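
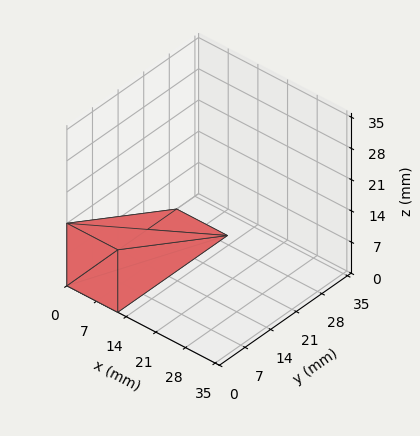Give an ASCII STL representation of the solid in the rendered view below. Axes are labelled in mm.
Reading the render: the shape is a wedge (ramp): 12 × 30 mm base, rising to 14 mm along the y=0 edge and sloping linearly to z=0 at y=30 (dimensions read to the nearest mm from the axis ticks). For the STL, each face is triangulated and given an outward normal.

solid part
  facet normal 0.0000 0.0000 -1.0000
    outer loop
      vertex 12.000 30.000 0.000
      vertex 12.000 0.000 0.000
      vertex 0.000 0.000 0.000
    endloop
  endfacet
  facet normal 0.0000 0.0000 -1.0000
    outer loop
      vertex 0.000 30.000 0.000
      vertex 12.000 30.000 0.000
      vertex 0.000 0.000 0.000
    endloop
  endfacet
  facet normal 0.0000 -1.0000 0.0000
    outer loop
      vertex 0.000 0.000 0.000
      vertex 12.000 0.000 0.000
      vertex 12.000 0.000 14.000
    endloop
  endfacet
  facet normal 0.0000 -1.0000 0.0000
    outer loop
      vertex 0.000 0.000 0.000
      vertex 12.000 0.000 14.000
      vertex 0.000 0.000 14.000
    endloop
  endfacet
  facet normal 0.0000 0.4229 0.9062
    outer loop
      vertex 0.000 0.000 14.000
      vertex 12.000 0.000 14.000
      vertex 12.000 30.000 0.000
    endloop
  endfacet
  facet normal 0.0000 0.4229 0.9062
    outer loop
      vertex 0.000 0.000 14.000
      vertex 12.000 30.000 0.000
      vertex 0.000 30.000 0.000
    endloop
  endfacet
  facet normal -1.0000 0.0000 0.0000
    outer loop
      vertex 0.000 0.000 14.000
      vertex 0.000 30.000 0.000
      vertex 0.000 0.000 0.000
    endloop
  endfacet
  facet normal 1.0000 0.0000 0.0000
    outer loop
      vertex 12.000 0.000 0.000
      vertex 12.000 30.000 0.000
      vertex 12.000 0.000 14.000
    endloop
  endfacet
endsolid part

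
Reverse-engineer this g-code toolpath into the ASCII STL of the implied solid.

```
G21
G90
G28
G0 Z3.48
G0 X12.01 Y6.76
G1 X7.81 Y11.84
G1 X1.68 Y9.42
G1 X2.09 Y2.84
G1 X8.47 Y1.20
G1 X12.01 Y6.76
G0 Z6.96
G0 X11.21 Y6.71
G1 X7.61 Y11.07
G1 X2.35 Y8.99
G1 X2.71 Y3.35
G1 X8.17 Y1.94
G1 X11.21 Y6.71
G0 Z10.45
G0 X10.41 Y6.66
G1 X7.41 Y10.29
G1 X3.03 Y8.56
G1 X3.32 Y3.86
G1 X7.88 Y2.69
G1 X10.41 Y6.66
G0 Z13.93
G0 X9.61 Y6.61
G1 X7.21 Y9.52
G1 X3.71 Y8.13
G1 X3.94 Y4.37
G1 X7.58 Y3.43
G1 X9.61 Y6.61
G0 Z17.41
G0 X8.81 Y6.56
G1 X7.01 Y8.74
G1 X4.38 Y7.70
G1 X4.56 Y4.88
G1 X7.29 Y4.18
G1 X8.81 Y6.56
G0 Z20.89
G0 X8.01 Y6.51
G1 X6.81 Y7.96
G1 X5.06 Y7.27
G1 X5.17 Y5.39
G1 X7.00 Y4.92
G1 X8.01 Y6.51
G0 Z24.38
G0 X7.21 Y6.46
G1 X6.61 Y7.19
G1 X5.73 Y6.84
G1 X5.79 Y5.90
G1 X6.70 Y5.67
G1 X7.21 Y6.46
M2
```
solid part
  facet normal 0.0000 0.0000 -1.0000
    outer loop
      vertex 1.00 9.85 0.00
      vertex 8.01 12.62 0.00
      vertex 12.81 6.81 0.00
    endloop
  endfacet
  facet normal 0.0000 0.0000 -1.0000
    outer loop
      vertex 1.47 2.33 0.00
      vertex 1.00 9.85 0.00
      vertex 12.81 6.81 0.00
    endloop
  endfacet
  facet normal 0.0000 0.0000 -1.0000
    outer loop
      vertex 8.76 0.45 0.00
      vertex 1.47 2.33 0.00
      vertex 12.81 6.81 0.00
    endloop
  endfacet
  facet normal 0.7579 0.6261 0.1831
    outer loop
      vertex 12.81 6.81 0.00
      vertex 8.01 12.62 0.00
      vertex 6.41 6.41 27.86
    endloop
  endfacet
  facet normal -0.3613 0.9143 0.1831
    outer loop
      vertex 8.01 12.62 0.00
      vertex 1.00 9.85 0.00
      vertex 6.41 6.41 27.86
    endloop
  endfacet
  facet normal -0.9812 -0.0613 0.1830
    outer loop
      vertex 1.00 9.85 0.00
      vertex 1.47 2.33 0.00
      vertex 6.41 6.41 27.86
    endloop
  endfacet
  facet normal -0.2455 -0.9520 0.1829
    outer loop
      vertex 1.47 2.33 0.00
      vertex 8.76 0.45 0.00
      vertex 6.41 6.41 27.86
    endloop
  endfacet
  facet normal 0.8293 -0.5281 0.1829
    outer loop
      vertex 8.76 0.45 0.00
      vertex 12.81 6.81 0.00
      vertex 6.41 6.41 27.86
    endloop
  endfacet
endsolid part

The G0 Z moves step by Δz≈3.48 mm. The G1 loops shrink linearly with z, so the solid tapers from its base footprint up to z≈27.9. Closing with a flat bottom cap and the tapered top and triangulating gives 8 facets — a regular 5-sided pyramid, base circumscribed radius ≈ 6.41 mm, apex at z ≈ 27.9 mm.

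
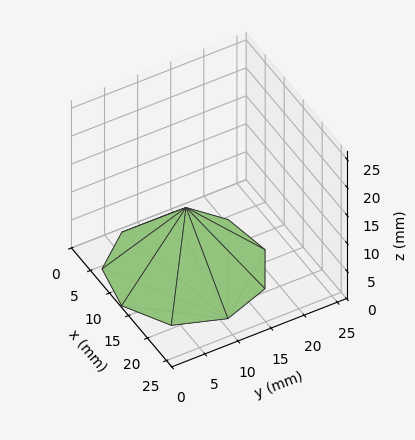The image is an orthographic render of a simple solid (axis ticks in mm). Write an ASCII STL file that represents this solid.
Reading the render: the shape is a regular 9-sided pyramid, base circumscribed radius ≈ 11 mm, apex at z ≈ 11 mm (dimensions read to the nearest mm from the axis ticks). For the STL, each face is triangulated and given an outward normal.

solid part
  facet normal 0.0000 0.0000 -1.0000
    outer loop
      vertex 12.91 21.83 0.00
      vertex 19.43 18.07 0.00
      vertex 22.00 11.00 0.00
    endloop
  endfacet
  facet normal 0.0000 0.0000 -1.0000
    outer loop
      vertex 5.50 20.53 0.00
      vertex 12.91 21.83 0.00
      vertex 22.00 11.00 0.00
    endloop
  endfacet
  facet normal 0.0000 0.0000 -1.0000
    outer loop
      vertex 0.66 14.76 0.00
      vertex 5.50 20.53 0.00
      vertex 22.00 11.00 0.00
    endloop
  endfacet
  facet normal 0.0000 0.0000 -1.0000
    outer loop
      vertex 0.66 7.24 0.00
      vertex 0.66 14.76 0.00
      vertex 22.00 11.00 0.00
    endloop
  endfacet
  facet normal 0.0000 0.0000 -1.0000
    outer loop
      vertex 5.50 1.47 0.00
      vertex 0.66 7.24 0.00
      vertex 22.00 11.00 0.00
    endloop
  endfacet
  facet normal 0.0000 0.0000 -1.0000
    outer loop
      vertex 12.91 0.17 0.00
      vertex 5.50 1.47 0.00
      vertex 22.00 11.00 0.00
    endloop
  endfacet
  facet normal 0.0000 0.0000 -1.0000
    outer loop
      vertex 19.43 3.93 0.00
      vertex 12.91 0.17 0.00
      vertex 22.00 11.00 0.00
    endloop
  endfacet
  facet normal 0.6848 0.2489 0.6848
    outer loop
      vertex 22.00 11.00 0.00
      vertex 19.43 18.07 0.00
      vertex 11.00 11.00 11.00
    endloop
  endfacet
  facet normal 0.3641 0.6313 0.6848
    outer loop
      vertex 19.43 18.07 0.00
      vertex 12.91 21.83 0.00
      vertex 11.00 11.00 11.00
    endloop
  endfacet
  facet normal -0.1259 0.7178 0.6848
    outer loop
      vertex 12.91 21.83 0.00
      vertex 5.50 20.53 0.00
      vertex 11.00 11.00 11.00
    endloop
  endfacet
  facet normal -0.5583 0.4683 0.6849
    outer loop
      vertex 5.50 20.53 0.00
      vertex 0.66 14.76 0.00
      vertex 11.00 11.00 11.00
    endloop
  endfacet
  facet normal -0.7286 0.0000 0.6849
    outer loop
      vertex 0.66 14.76 0.00
      vertex 0.66 7.24 0.00
      vertex 11.00 11.00 11.00
    endloop
  endfacet
  facet normal -0.5583 -0.4683 0.6849
    outer loop
      vertex 0.66 7.24 0.00
      vertex 5.50 1.47 0.00
      vertex 11.00 11.00 11.00
    endloop
  endfacet
  facet normal -0.1259 -0.7178 0.6848
    outer loop
      vertex 5.50 1.47 0.00
      vertex 12.91 0.17 0.00
      vertex 11.00 11.00 11.00
    endloop
  endfacet
  facet normal 0.3641 -0.6313 0.6848
    outer loop
      vertex 12.91 0.17 0.00
      vertex 19.43 3.93 0.00
      vertex 11.00 11.00 11.00
    endloop
  endfacet
  facet normal 0.6848 -0.2489 0.6848
    outer loop
      vertex 19.43 3.93 0.00
      vertex 22.00 11.00 0.00
      vertex 11.00 11.00 11.00
    endloop
  endfacet
endsolid part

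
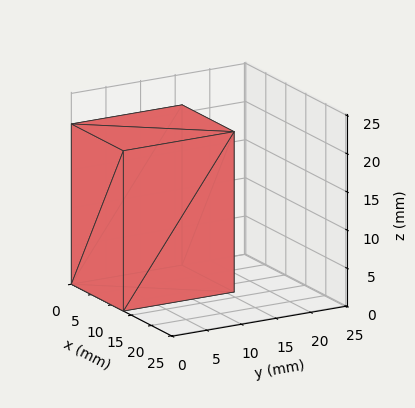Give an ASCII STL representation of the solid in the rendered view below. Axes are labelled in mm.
Reading the render: the shape is a rectangular box, roughly 13 × 16 mm footprint and 21 mm tall (dimensions read to the nearest mm from the axis ticks). For the STL, each face is triangulated and given an outward normal.

solid part
  facet normal 0.0000 0.0000 -1.0000
    outer loop
      vertex 13.0 16.0 0.0
      vertex 13.0 0.0 0.0
      vertex 0.0 0.0 0.0
    endloop
  endfacet
  facet normal 0.0000 0.0000 -1.0000
    outer loop
      vertex 0.0 16.0 0.0
      vertex 13.0 16.0 0.0
      vertex 0.0 0.0 0.0
    endloop
  endfacet
  facet normal 0.0000 0.0000 1.0000
    outer loop
      vertex 0.0 0.0 21.0
      vertex 13.0 0.0 21.0
      vertex 13.0 16.0 21.0
    endloop
  endfacet
  facet normal 0.0000 0.0000 1.0000
    outer loop
      vertex 0.0 0.0 21.0
      vertex 13.0 16.0 21.0
      vertex 0.0 16.0 21.0
    endloop
  endfacet
  facet normal 0.0000 -1.0000 0.0000
    outer loop
      vertex 0.0 0.0 0.0
      vertex 13.0 0.0 0.0
      vertex 13.0 0.0 21.0
    endloop
  endfacet
  facet normal 0.0000 -1.0000 0.0000
    outer loop
      vertex 0.0 0.0 0.0
      vertex 13.0 0.0 21.0
      vertex 0.0 0.0 21.0
    endloop
  endfacet
  facet normal 0.0000 1.0000 0.0000
    outer loop
      vertex 13.0 16.0 21.0
      vertex 13.0 16.0 0.0
      vertex 0.0 16.0 0.0
    endloop
  endfacet
  facet normal 0.0000 1.0000 0.0000
    outer loop
      vertex 0.0 16.0 21.0
      vertex 13.0 16.0 21.0
      vertex 0.0 16.0 0.0
    endloop
  endfacet
  facet normal -1.0000 0.0000 0.0000
    outer loop
      vertex 0.0 16.0 21.0
      vertex 0.0 16.0 0.0
      vertex 0.0 0.0 0.0
    endloop
  endfacet
  facet normal -1.0000 0.0000 0.0000
    outer loop
      vertex 0.0 0.0 21.0
      vertex 0.0 16.0 21.0
      vertex 0.0 0.0 0.0
    endloop
  endfacet
  facet normal 1.0000 0.0000 0.0000
    outer loop
      vertex 13.0 0.0 0.0
      vertex 13.0 16.0 0.0
      vertex 13.0 16.0 21.0
    endloop
  endfacet
  facet normal 1.0000 0.0000 0.0000
    outer loop
      vertex 13.0 0.0 0.0
      vertex 13.0 16.0 21.0
      vertex 13.0 0.0 21.0
    endloop
  endfacet
endsolid part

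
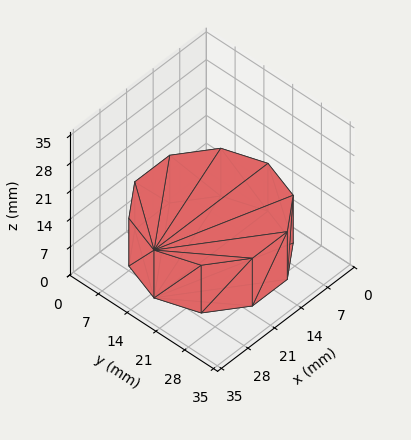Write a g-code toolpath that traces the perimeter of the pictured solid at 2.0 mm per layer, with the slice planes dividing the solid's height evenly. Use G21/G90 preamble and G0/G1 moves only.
Reading the render: the shape is a regular 10-sided prism (a cylinder approximated with 10 flat sides), circumscribed radius ≈ 15 mm, height ≈ 12 mm (dimensions read to the nearest mm from the axis ticks). For the g-code, the solid's height is divided into equal slices at the stated Δz and each level perimeter traced with G1 moves after a G0 lift.

; perimeter-only toolpath
G21 ; units = mm
G90 ; absolute positioning
G28 ; home
; layer 1
G0 Z2.0
G0 X30.0 Y15.0
G1 X27.1 Y23.8
G1 X19.6 Y29.3
G1 X10.4 Y29.3
G1 X2.9 Y23.8
G1 X0.0 Y15.0
G1 X2.9 Y6.2
G1 X10.4 Y0.7
G1 X19.6 Y0.7
G1 X27.1 Y6.2
G1 X30.0 Y15.0
; layer 2
G0 Z4.0
G0 X30.0 Y15.0
G1 X27.1 Y23.8
G1 X19.6 Y29.3
G1 X10.4 Y29.3
G1 X2.9 Y23.8
G1 X0.0 Y15.0
G1 X2.9 Y6.2
G1 X10.4 Y0.7
G1 X19.6 Y0.7
G1 X27.1 Y6.2
G1 X30.0 Y15.0
; layer 3
G0 Z6.0
G0 X30.0 Y15.0
G1 X27.1 Y23.8
G1 X19.6 Y29.3
G1 X10.4 Y29.3
G1 X2.9 Y23.8
G1 X0.0 Y15.0
G1 X2.9 Y6.2
G1 X10.4 Y0.7
G1 X19.6 Y0.7
G1 X27.1 Y6.2
G1 X30.0 Y15.0
; layer 4
G0 Z8.0
G0 X30.0 Y15.0
G1 X27.1 Y23.8
G1 X19.6 Y29.3
G1 X10.4 Y29.3
G1 X2.9 Y23.8
G1 X0.0 Y15.0
G1 X2.9 Y6.2
G1 X10.4 Y0.7
G1 X19.6 Y0.7
G1 X27.1 Y6.2
G1 X30.0 Y15.0
; layer 5
G0 Z10.0
G0 X30.0 Y15.0
G1 X27.1 Y23.8
G1 X19.6 Y29.3
G1 X10.4 Y29.3
G1 X2.9 Y23.8
G1 X0.0 Y15.0
G1 X2.9 Y6.2
G1 X10.4 Y0.7
G1 X19.6 Y0.7
G1 X27.1 Y6.2
G1 X30.0 Y15.0
; layer 6
G0 Z12.0
G0 X30.0 Y15.0
G1 X27.1 Y23.8
G1 X19.6 Y29.3
G1 X10.4 Y29.3
G1 X2.9 Y23.8
G1 X0.0 Y15.0
G1 X2.9 Y6.2
G1 X10.4 Y0.7
G1 X19.6 Y0.7
G1 X27.1 Y6.2
G1 X30.0 Y15.0
M2 ; end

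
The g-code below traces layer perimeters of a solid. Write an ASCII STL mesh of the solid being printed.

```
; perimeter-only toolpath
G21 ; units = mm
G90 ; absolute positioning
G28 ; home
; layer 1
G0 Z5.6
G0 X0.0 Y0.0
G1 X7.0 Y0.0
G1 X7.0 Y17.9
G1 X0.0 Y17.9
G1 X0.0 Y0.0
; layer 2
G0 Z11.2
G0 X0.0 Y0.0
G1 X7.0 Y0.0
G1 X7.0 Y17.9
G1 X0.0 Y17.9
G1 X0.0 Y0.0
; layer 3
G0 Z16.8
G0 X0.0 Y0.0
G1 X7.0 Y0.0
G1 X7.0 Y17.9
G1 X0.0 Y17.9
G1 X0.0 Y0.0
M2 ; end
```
solid part
  facet normal 0.0000 0.0000 -1.0000
    outer loop
      vertex 7.0 17.9 0.0
      vertex 7.0 0.0 0.0
      vertex 0.0 0.0 0.0
    endloop
  endfacet
  facet normal 0.0000 0.0000 -1.0000
    outer loop
      vertex 0.0 17.9 0.0
      vertex 7.0 17.9 0.0
      vertex 0.0 0.0 0.0
    endloop
  endfacet
  facet normal 0.0000 0.0000 1.0000
    outer loop
      vertex 0.0 0.0 16.8
      vertex 7.0 0.0 16.8
      vertex 7.0 17.9 16.8
    endloop
  endfacet
  facet normal 0.0000 0.0000 1.0000
    outer loop
      vertex 0.0 0.0 16.8
      vertex 7.0 17.9 16.8
      vertex 0.0 17.9 16.8
    endloop
  endfacet
  facet normal 0.0000 -1.0000 0.0000
    outer loop
      vertex 0.0 0.0 0.0
      vertex 7.0 0.0 0.0
      vertex 7.0 0.0 16.8
    endloop
  endfacet
  facet normal 0.0000 -1.0000 0.0000
    outer loop
      vertex 0.0 0.0 0.0
      vertex 7.0 0.0 16.8
      vertex 0.0 0.0 16.8
    endloop
  endfacet
  facet normal 0.0000 1.0000 0.0000
    outer loop
      vertex 7.0 17.9 16.8
      vertex 7.0 17.9 0.0
      vertex 0.0 17.9 0.0
    endloop
  endfacet
  facet normal 0.0000 1.0000 0.0000
    outer loop
      vertex 0.0 17.9 16.8
      vertex 7.0 17.9 16.8
      vertex 0.0 17.9 0.0
    endloop
  endfacet
  facet normal -1.0000 0.0000 0.0000
    outer loop
      vertex 0.0 17.9 16.8
      vertex 0.0 17.9 0.0
      vertex 0.0 0.0 0.0
    endloop
  endfacet
  facet normal -1.0000 0.0000 0.0000
    outer loop
      vertex 0.0 0.0 16.8
      vertex 0.0 17.9 16.8
      vertex 0.0 0.0 0.0
    endloop
  endfacet
  facet normal 1.0000 0.0000 0.0000
    outer loop
      vertex 7.0 0.0 0.0
      vertex 7.0 17.9 0.0
      vertex 7.0 17.9 16.8
    endloop
  endfacet
  facet normal 1.0000 0.0000 0.0000
    outer loop
      vertex 7.0 0.0 0.0
      vertex 7.0 17.9 16.8
      vertex 7.0 0.0 16.8
    endloop
  endfacet
endsolid part

The G0 Z moves step by Δz≈5.6 mm. Every layer's G1 loop is the same polygon, so the solid is a straight extrusion of it from z=0 to z≈16.8. Closing with flat bottom and top caps and triangulating gives 12 facets — a rectangular box, roughly 7 × 17.9 mm footprint and 16.8 mm tall.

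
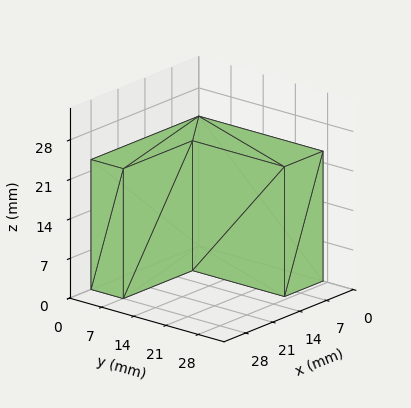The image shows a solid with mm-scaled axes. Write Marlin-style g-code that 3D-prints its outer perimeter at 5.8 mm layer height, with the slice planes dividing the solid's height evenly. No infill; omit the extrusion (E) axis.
Reading the render: the shape is an L-shaped prism: outer 28 × 27 mm, arm thicknesses ≈ 7 mm (horizontal) and 10 mm (vertical), extruded 23 mm in z (dimensions read to the nearest mm from the axis ticks). For the g-code, the solid's height is divided into equal slices at the stated Δz and each level perimeter traced with G1 moves after a G0 lift.

; perimeter-only toolpath
G21 ; units = mm
G90 ; absolute positioning
G28 ; home
; layer 1
G0 Z5.8
G0 X0.0 Y0.0
G1 X28.0 Y0.0
G1 X28.0 Y7.0
G1 X10.0 Y7.0
G1 X10.0 Y27.0
G1 X0.0 Y27.0
G1 X0.0 Y0.0
; layer 2
G0 Z11.5
G0 X0.0 Y0.0
G1 X28.0 Y0.0
G1 X28.0 Y7.0
G1 X10.0 Y7.0
G1 X10.0 Y27.0
G1 X0.0 Y27.0
G1 X0.0 Y0.0
; layer 3
G0 Z17.2
G0 X0.0 Y0.0
G1 X28.0 Y0.0
G1 X28.0 Y7.0
G1 X10.0 Y7.0
G1 X10.0 Y27.0
G1 X0.0 Y27.0
G1 X0.0 Y0.0
; layer 4
G0 Z23.0
G0 X0.0 Y0.0
G1 X28.0 Y0.0
G1 X28.0 Y7.0
G1 X10.0 Y7.0
G1 X10.0 Y27.0
G1 X0.0 Y27.0
G1 X0.0 Y0.0
M2 ; end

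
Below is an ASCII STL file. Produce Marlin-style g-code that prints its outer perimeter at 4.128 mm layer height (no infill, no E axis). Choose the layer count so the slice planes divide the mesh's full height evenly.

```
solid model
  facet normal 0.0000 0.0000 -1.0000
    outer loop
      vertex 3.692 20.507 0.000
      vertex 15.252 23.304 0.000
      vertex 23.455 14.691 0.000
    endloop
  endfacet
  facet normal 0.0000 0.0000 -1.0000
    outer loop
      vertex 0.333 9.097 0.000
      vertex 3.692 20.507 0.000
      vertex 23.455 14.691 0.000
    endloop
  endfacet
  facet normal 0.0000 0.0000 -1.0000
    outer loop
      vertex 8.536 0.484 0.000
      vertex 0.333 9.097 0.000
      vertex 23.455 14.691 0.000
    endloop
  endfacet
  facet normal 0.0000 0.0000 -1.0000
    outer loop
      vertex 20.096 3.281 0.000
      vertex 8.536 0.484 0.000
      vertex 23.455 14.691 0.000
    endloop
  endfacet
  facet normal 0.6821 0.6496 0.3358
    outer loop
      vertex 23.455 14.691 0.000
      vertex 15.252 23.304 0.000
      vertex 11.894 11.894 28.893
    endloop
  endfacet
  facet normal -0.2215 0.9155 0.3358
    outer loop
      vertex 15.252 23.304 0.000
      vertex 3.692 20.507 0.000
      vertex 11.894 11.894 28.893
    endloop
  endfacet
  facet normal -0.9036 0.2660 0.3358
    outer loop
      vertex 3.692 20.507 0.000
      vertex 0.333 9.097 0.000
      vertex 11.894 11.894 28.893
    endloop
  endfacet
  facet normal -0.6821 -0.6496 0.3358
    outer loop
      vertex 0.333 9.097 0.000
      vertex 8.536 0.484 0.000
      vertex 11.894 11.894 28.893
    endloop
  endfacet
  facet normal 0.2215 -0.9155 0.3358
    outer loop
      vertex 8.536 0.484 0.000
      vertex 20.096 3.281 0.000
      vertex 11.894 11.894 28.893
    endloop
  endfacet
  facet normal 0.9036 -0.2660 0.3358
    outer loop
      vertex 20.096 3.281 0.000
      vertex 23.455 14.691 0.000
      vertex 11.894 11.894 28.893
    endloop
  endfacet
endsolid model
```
; perimeter-only toolpath
G21 ; units = mm
G90 ; absolute positioning
G28 ; home
; layer 1
G0 Z4.128
G0 X21.803 Y14.291
G1 X14.772 Y21.674
G1 X4.864 Y19.277
G1 X1.985 Y9.497
G1 X9.016 Y2.114
G1 X18.924 Y4.511
G1 X21.803 Y14.291
; layer 2
G0 Z8.255
G0 X20.152 Y13.892
G1 X14.293 Y20.044
G1 X6.035 Y18.046
G1 X3.636 Y9.896
G1 X9.495 Y3.744
G1 X17.753 Y5.742
G1 X20.152 Y13.892
; layer 3
G0 Z12.383
G0 X18.500 Y13.492
G1 X13.813 Y18.414
G1 X7.207 Y16.816
G1 X5.288 Y10.296
G1 X9.975 Y5.374
G1 X16.581 Y6.972
G1 X18.500 Y13.492
; layer 4
G0 Z16.510
G0 X16.849 Y13.093
G1 X13.333 Y16.784
G1 X8.379 Y15.585
G1 X6.939 Y10.695
G1 X10.455 Y7.004
G1 X15.409 Y8.203
G1 X16.849 Y13.093
; layer 5
G0 Z20.638
G0 X15.197 Y12.693
G1 X12.853 Y15.154
G1 X9.551 Y14.355
G1 X8.591 Y11.095
G1 X10.935 Y8.634
G1 X14.237 Y9.433
G1 X15.197 Y12.693
; layer 6
G0 Z24.765
G0 X13.546 Y12.294
G1 X12.374 Y13.524
G1 X10.722 Y13.124
G1 X10.242 Y11.494
G1 X11.414 Y10.264
G1 X13.066 Y10.664
G1 X13.546 Y12.294
M2 ; end

The solid is a regular 6-sided pyramid, base circumscribed radius ≈ 11.9 mm, apex at z ≈ 28.9 mm. Slicing at Δz = 4.128 mm — 7 equal slices spanning the solid's height, so layer i sits at z = i·h/7 — gives 6 non-empty perimeters. Each is a 6-segment closed polygon; G0 lifts to the layer z and rapids to the start vertex, then G1 traces the edges. The cross-section shrinks linearly with z (the slice at the apex is degenerate and omitted).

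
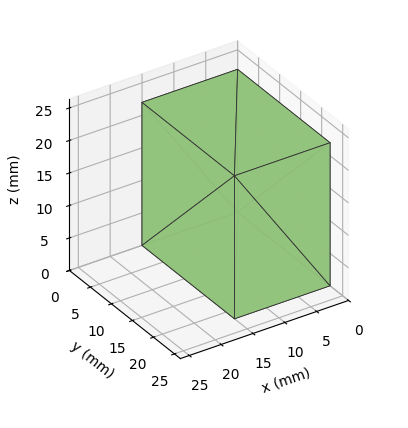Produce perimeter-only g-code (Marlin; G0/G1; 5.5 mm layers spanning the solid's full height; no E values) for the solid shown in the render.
Reading the render: the shape is a rectangular box, roughly 15 × 22 mm footprint and 22 mm tall (dimensions read to the nearest mm from the axis ticks). For the g-code, the solid's height is divided into equal slices at the stated Δz and each level perimeter traced with G1 moves after a G0 lift.

; perimeter-only toolpath
G21 ; units = mm
G90 ; absolute positioning
G28 ; home
; layer 1
G0 Z5.5
G0 X0.0 Y0.0
G1 X15.0 Y0.0
G1 X15.0 Y22.0
G1 X0.0 Y22.0
G1 X0.0 Y0.0
; layer 2
G0 Z11.0
G0 X0.0 Y0.0
G1 X15.0 Y0.0
G1 X15.0 Y22.0
G1 X0.0 Y22.0
G1 X0.0 Y0.0
; layer 3
G0 Z16.5
G0 X0.0 Y0.0
G1 X15.0 Y0.0
G1 X15.0 Y22.0
G1 X0.0 Y22.0
G1 X0.0 Y0.0
; layer 4
G0 Z22.0
G0 X0.0 Y0.0
G1 X15.0 Y0.0
G1 X15.0 Y22.0
G1 X0.0 Y22.0
G1 X0.0 Y0.0
M2 ; end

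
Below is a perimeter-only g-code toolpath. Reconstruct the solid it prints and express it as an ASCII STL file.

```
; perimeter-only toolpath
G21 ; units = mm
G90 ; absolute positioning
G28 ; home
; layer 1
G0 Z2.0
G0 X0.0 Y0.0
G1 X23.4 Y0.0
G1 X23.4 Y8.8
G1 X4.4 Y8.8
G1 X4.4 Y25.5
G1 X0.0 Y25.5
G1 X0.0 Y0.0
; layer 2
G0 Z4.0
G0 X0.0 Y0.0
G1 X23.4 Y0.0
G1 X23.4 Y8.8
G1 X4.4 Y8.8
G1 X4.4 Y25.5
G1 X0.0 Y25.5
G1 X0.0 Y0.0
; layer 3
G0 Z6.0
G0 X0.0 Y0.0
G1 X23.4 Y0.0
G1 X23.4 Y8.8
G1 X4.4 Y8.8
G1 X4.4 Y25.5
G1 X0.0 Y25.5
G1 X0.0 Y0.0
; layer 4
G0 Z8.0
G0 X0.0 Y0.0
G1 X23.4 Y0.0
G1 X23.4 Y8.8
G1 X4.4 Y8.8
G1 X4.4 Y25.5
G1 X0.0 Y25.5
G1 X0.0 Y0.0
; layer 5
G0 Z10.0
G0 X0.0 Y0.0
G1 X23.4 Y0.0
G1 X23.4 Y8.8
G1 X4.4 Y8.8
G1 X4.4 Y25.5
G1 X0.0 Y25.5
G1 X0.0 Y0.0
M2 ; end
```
solid part
  facet normal 0.0000 0.0000 -1.0000
    outer loop
      vertex 23.4 8.8 0.0
      vertex 23.4 0.0 0.0
      vertex 0.0 0.0 0.0
    endloop
  endfacet
  facet normal 0.0000 0.0000 -1.0000
    outer loop
      vertex 4.4 8.8 0.0
      vertex 23.4 8.8 0.0
      vertex 0.0 0.0 0.0
    endloop
  endfacet
  facet normal 0.0000 0.0000 -1.0000
    outer loop
      vertex 4.4 25.5 0.0
      vertex 4.4 8.8 0.0
      vertex 0.0 0.0 0.0
    endloop
  endfacet
  facet normal 0.0000 0.0000 -1.0000
    outer loop
      vertex 0.0 25.5 0.0
      vertex 4.4 25.5 0.0
      vertex 0.0 0.0 0.0
    endloop
  endfacet
  facet normal 0.0000 0.0000 1.0000
    outer loop
      vertex 0.0 0.0 10.0
      vertex 23.4 0.0 10.0
      vertex 23.4 8.8 10.0
    endloop
  endfacet
  facet normal 0.0000 0.0000 1.0000
    outer loop
      vertex 0.0 0.0 10.0
      vertex 23.4 8.8 10.0
      vertex 4.4 8.8 10.0
    endloop
  endfacet
  facet normal 0.0000 0.0000 1.0000
    outer loop
      vertex 0.0 0.0 10.0
      vertex 4.4 8.8 10.0
      vertex 4.4 25.5 10.0
    endloop
  endfacet
  facet normal 0.0000 0.0000 1.0000
    outer loop
      vertex 0.0 0.0 10.0
      vertex 4.4 25.5 10.0
      vertex 0.0 25.5 10.0
    endloop
  endfacet
  facet normal 0.0000 -1.0000 0.0000
    outer loop
      vertex 0.0 0.0 0.0
      vertex 23.4 0.0 0.0
      vertex 23.4 0.0 10.0
    endloop
  endfacet
  facet normal 0.0000 -1.0000 0.0000
    outer loop
      vertex 0.0 0.0 0.0
      vertex 23.4 0.0 10.0
      vertex 0.0 0.0 10.0
    endloop
  endfacet
  facet normal 1.0000 0.0000 0.0000
    outer loop
      vertex 23.4 0.0 0.0
      vertex 23.4 8.8 0.0
      vertex 23.4 8.8 10.0
    endloop
  endfacet
  facet normal 1.0000 0.0000 0.0000
    outer loop
      vertex 23.4 0.0 0.0
      vertex 23.4 8.8 10.0
      vertex 23.4 0.0 10.0
    endloop
  endfacet
  facet normal 0.0000 1.0000 0.0000
    outer loop
      vertex 23.4 8.8 0.0
      vertex 4.4 8.8 0.0
      vertex 4.4 8.8 10.0
    endloop
  endfacet
  facet normal 0.0000 1.0000 0.0000
    outer loop
      vertex 23.4 8.8 0.0
      vertex 4.4 8.8 10.0
      vertex 23.4 8.8 10.0
    endloop
  endfacet
  facet normal 1.0000 0.0000 0.0000
    outer loop
      vertex 4.4 8.8 0.0
      vertex 4.4 25.5 0.0
      vertex 4.4 25.5 10.0
    endloop
  endfacet
  facet normal 1.0000 0.0000 0.0000
    outer loop
      vertex 4.4 8.8 0.0
      vertex 4.4 25.5 10.0
      vertex 4.4 8.8 10.0
    endloop
  endfacet
  facet normal 0.0000 1.0000 0.0000
    outer loop
      vertex 4.4 25.5 0.0
      vertex 0.0 25.5 0.0
      vertex 0.0 25.5 10.0
    endloop
  endfacet
  facet normal 0.0000 1.0000 0.0000
    outer loop
      vertex 4.4 25.5 0.0
      vertex 0.0 25.5 10.0
      vertex 4.4 25.5 10.0
    endloop
  endfacet
  facet normal -1.0000 0.0000 0.0000
    outer loop
      vertex 0.0 25.5 0.0
      vertex 0.0 0.0 0.0
      vertex 0.0 0.0 10.0
    endloop
  endfacet
  facet normal -1.0000 0.0000 0.0000
    outer loop
      vertex 0.0 25.5 0.0
      vertex 0.0 0.0 10.0
      vertex 0.0 25.5 10.0
    endloop
  endfacet
endsolid part

The G0 Z moves step by Δz≈2.0 mm. Every layer's G1 loop is the same polygon, so the solid is a straight extrusion of it from z=0 to z≈10. Closing with flat bottom and top caps and triangulating gives 20 facets — an L-shaped prism: outer 23.4 × 25.5 mm, arm thicknesses ≈ 8.8 mm (horizontal) and 4.4 mm (vertical), extruded 10 mm in z.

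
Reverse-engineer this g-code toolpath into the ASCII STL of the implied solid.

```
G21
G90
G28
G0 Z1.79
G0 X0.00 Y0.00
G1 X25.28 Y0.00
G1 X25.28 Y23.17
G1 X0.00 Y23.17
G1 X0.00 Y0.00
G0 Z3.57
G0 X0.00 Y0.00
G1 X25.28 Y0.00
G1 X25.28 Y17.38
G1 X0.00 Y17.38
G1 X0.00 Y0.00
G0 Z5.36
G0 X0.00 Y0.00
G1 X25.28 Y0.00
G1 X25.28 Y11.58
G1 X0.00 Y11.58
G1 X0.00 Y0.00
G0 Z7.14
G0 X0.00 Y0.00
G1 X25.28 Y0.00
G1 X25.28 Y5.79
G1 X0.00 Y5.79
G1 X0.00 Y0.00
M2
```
solid part
  facet normal 0.0000 0.0000 -1.0000
    outer loop
      vertex 25.28 28.96 0.00
      vertex 25.28 0.00 0.00
      vertex 0.00 0.00 0.00
    endloop
  endfacet
  facet normal 0.0000 0.0000 -1.0000
    outer loop
      vertex 0.00 28.96 0.00
      vertex 25.28 28.96 0.00
      vertex 0.00 0.00 0.00
    endloop
  endfacet
  facet normal 0.0000 -1.0000 0.0000
    outer loop
      vertex 0.00 0.00 0.00
      vertex 25.28 0.00 0.00
      vertex 25.28 0.00 8.93
    endloop
  endfacet
  facet normal 0.0000 -1.0000 0.0000
    outer loop
      vertex 0.00 0.00 0.00
      vertex 25.28 0.00 8.93
      vertex 0.00 0.00 8.93
    endloop
  endfacet
  facet normal 0.0000 0.2947 0.9556
    outer loop
      vertex 0.00 0.00 8.93
      vertex 25.28 0.00 8.93
      vertex 25.28 28.96 0.00
    endloop
  endfacet
  facet normal 0.0000 0.2947 0.9556
    outer loop
      vertex 0.00 0.00 8.93
      vertex 25.28 28.96 0.00
      vertex 0.00 28.96 0.00
    endloop
  endfacet
  facet normal -1.0000 0.0000 0.0000
    outer loop
      vertex 0.00 0.00 8.93
      vertex 0.00 28.96 0.00
      vertex 0.00 0.00 0.00
    endloop
  endfacet
  facet normal 1.0000 0.0000 0.0000
    outer loop
      vertex 25.28 0.00 0.00
      vertex 25.28 28.96 0.00
      vertex 25.28 0.00 8.93
    endloop
  endfacet
endsolid part

The G0 Z moves step by Δz≈1.79 mm. The G1 loops shrink linearly with z, so the solid tapers from its base footprint up to z≈8.93. Closing with a flat bottom cap and the tapered top and triangulating gives 8 facets — a wedge (ramp): 25.3 × 29 mm base, rising to 8.93 mm along the y=0 edge and sloping linearly to z=0 at y=29.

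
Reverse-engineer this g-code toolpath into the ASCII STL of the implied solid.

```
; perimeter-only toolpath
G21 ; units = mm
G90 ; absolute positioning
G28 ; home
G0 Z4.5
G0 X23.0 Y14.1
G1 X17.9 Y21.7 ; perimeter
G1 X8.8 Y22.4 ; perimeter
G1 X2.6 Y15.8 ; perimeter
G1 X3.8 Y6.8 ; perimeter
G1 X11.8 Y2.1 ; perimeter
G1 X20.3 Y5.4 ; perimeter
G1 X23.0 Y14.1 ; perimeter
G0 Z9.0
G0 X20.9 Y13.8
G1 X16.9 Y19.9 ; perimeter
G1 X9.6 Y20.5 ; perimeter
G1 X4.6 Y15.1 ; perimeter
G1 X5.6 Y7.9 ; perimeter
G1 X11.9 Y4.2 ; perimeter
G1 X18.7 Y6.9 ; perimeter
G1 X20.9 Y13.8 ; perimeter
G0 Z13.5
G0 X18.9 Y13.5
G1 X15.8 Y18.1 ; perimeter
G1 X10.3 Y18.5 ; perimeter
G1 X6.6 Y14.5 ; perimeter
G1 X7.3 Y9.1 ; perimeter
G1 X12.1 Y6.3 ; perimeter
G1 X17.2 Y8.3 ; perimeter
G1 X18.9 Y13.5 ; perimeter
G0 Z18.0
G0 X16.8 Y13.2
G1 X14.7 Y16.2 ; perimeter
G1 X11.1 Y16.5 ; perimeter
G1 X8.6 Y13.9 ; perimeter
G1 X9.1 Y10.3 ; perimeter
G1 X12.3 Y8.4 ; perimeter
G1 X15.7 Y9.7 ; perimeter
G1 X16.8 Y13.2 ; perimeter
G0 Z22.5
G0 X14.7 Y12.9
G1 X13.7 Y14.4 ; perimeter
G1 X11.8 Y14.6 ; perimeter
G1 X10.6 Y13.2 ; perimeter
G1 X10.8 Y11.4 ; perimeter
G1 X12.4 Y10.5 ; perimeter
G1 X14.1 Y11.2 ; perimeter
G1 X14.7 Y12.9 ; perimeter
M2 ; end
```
solid part
  facet normal 0.0000 0.0000 -1.0000
    outer loop
      vertex 8.1 24.4 0.0
      vertex 19.0 23.5 0.0
      vertex 25.1 14.4 0.0
    endloop
  endfacet
  facet normal 0.0000 0.0000 -1.0000
    outer loop
      vertex 0.6 16.4 0.0
      vertex 8.1 24.4 0.0
      vertex 25.1 14.4 0.0
    endloop
  endfacet
  facet normal 0.0000 0.0000 -1.0000
    outer loop
      vertex 2.1 5.6 0.0
      vertex 0.6 16.4 0.0
      vertex 25.1 14.4 0.0
    endloop
  endfacet
  facet normal 0.0000 0.0000 -1.0000
    outer loop
      vertex 11.6 0.0 0.0
      vertex 2.1 5.6 0.0
      vertex 25.1 14.4 0.0
    endloop
  endfacet
  facet normal 0.0000 0.0000 -1.0000
    outer loop
      vertex 21.8 4.0 0.0
      vertex 11.6 0.0 0.0
      vertex 25.1 14.4 0.0
    endloop
  endfacet
  facet normal 0.7654 0.5131 0.3885
    outer loop
      vertex 25.1 14.4 0.0
      vertex 19.0 23.5 0.0
      vertex 12.6 12.6 27.0
    endloop
  endfacet
  facet normal 0.0758 0.9183 0.3887
    outer loop
      vertex 19.0 23.5 0.0
      vertex 8.1 24.4 0.0
      vertex 12.6 12.6 27.0
    endloop
  endfacet
  facet normal -0.6725 0.6305 0.3876
    outer loop
      vertex 8.1 24.4 0.0
      vertex 0.6 16.4 0.0
      vertex 12.6 12.6 27.0
    endloop
  endfacet
  facet normal -0.9129 -0.1268 0.3879
    outer loop
      vertex 0.6 16.4 0.0
      vertex 2.1 5.6 0.0
      vertex 12.6 12.6 27.0
    endloop
  endfacet
  facet normal -0.4681 -0.7940 0.3879
    outer loop
      vertex 2.1 5.6 0.0
      vertex 11.6 0.0 0.0
      vertex 12.6 12.6 27.0
    endloop
  endfacet
  facet normal 0.3365 -0.8581 0.3880
    outer loop
      vertex 11.6 0.0 0.0
      vertex 21.8 4.0 0.0
      vertex 12.6 12.6 27.0
    endloop
  endfacet
  facet normal 0.8785 -0.2787 0.3881
    outer loop
      vertex 21.8 4.0 0.0
      vertex 25.1 14.4 0.0
      vertex 12.6 12.6 27.0
    endloop
  endfacet
endsolid part

The G0 Z moves step by Δz≈4.5 mm. The G1 loops shrink linearly with z, so the solid tapers from its base footprint up to z≈27. Closing with a flat bottom cap and the tapered top and triangulating gives 12 facets — a regular 7-sided pyramid, base circumscribed radius ≈ 12.6 mm, apex at z ≈ 27 mm.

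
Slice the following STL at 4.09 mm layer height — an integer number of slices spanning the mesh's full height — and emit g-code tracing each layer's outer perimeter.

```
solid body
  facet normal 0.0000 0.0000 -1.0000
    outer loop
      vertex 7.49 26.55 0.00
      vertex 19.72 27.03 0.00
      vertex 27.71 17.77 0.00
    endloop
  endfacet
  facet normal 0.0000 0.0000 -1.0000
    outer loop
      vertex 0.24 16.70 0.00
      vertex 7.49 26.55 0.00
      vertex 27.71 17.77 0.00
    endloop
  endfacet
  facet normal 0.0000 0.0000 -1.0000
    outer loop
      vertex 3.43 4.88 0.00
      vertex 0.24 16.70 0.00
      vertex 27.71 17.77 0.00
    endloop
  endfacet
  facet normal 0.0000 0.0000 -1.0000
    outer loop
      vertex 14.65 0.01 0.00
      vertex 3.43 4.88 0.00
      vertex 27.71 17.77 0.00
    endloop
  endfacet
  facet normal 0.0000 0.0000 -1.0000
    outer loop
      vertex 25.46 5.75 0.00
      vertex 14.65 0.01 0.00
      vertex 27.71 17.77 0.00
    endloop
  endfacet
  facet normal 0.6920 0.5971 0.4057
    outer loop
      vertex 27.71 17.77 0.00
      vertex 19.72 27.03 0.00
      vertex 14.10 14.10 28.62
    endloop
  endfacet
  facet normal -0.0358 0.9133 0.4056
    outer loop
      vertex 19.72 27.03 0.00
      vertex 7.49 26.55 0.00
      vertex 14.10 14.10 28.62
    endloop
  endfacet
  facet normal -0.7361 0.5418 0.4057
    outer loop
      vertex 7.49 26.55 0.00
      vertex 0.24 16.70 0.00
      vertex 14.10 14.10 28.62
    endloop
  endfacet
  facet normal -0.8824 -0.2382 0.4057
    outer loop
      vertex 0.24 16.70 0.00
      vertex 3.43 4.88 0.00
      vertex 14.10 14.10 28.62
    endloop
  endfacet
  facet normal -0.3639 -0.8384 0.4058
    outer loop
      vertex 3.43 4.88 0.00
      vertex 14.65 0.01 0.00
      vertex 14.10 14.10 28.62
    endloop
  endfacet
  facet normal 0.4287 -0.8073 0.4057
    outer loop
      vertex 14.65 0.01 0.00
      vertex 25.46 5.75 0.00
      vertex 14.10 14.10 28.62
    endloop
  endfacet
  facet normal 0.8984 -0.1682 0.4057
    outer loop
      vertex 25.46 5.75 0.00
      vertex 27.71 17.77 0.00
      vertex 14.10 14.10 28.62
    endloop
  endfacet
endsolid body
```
; perimeter-only toolpath
G21 ; units = mm
G90 ; absolute positioning
G28 ; home
; layer 1
G0 Z4.09
G0 X25.77 Y17.25
G1 X18.92 Y25.18
G1 X8.43 Y24.77
G1 X2.22 Y16.33
G1 X4.95 Y6.20
G1 X14.57 Y2.02
G1 X23.84 Y6.94
G1 X25.77 Y17.25
; layer 2
G0 Z8.18
G0 X23.82 Y16.72
G1 X18.11 Y23.34
G1 X9.38 Y22.99
G1 X4.20 Y15.96
G1 X6.48 Y7.51
G1 X14.49 Y4.04
G1 X22.21 Y8.14
G1 X23.82 Y16.72
; layer 3
G0 Z12.27
G0 X21.88 Y16.20
G1 X17.31 Y21.49
G1 X10.32 Y21.21
G1 X6.18 Y15.59
G1 X8.00 Y8.83
G1 X14.41 Y6.05
G1 X20.59 Y9.33
G1 X21.88 Y16.20
; layer 4
G0 Z16.35
G0 X19.93 Y15.67
G1 X16.51 Y19.64
G1 X11.27 Y19.44
G1 X8.16 Y15.21
G1 X9.53 Y10.15
G1 X14.34 Y8.06
G1 X18.97 Y10.52
G1 X19.93 Y15.67
; layer 5
G0 Z20.44
G0 X17.99 Y15.15
G1 X15.71 Y17.79
G1 X12.21 Y17.66
G1 X10.14 Y14.84
G1 X11.05 Y11.47
G1 X14.26 Y10.07
G1 X17.35 Y11.71
G1 X17.99 Y15.15
; layer 6
G0 Z24.53
G0 X16.04 Y14.62
G1 X14.90 Y15.95
G1 X13.16 Y15.88
G1 X12.12 Y14.47
G1 X12.58 Y12.78
G1 X14.18 Y12.09
G1 X15.72 Y12.91
G1 X16.04 Y14.62
M2 ; end

The solid is a regular 7-sided pyramid, base circumscribed radius ≈ 14.1 mm, apex at z ≈ 28.6 mm. Slicing at Δz = 4.09 mm — 7 equal slices spanning the solid's height, so layer i sits at z = i·h/7 — gives 6 non-empty perimeters. Each is a 7-segment closed polygon; G0 lifts to the layer z and rapids to the start vertex, then G1 traces the edges. The cross-section shrinks linearly with z (the slice at the apex is degenerate and omitted).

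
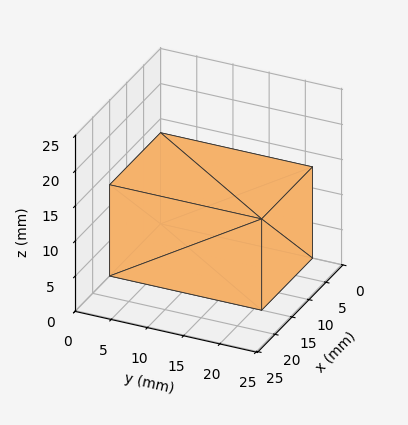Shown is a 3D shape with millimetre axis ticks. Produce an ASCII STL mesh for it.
Reading the render: the shape is a rectangular box, roughly 15 × 21 mm footprint and 13 mm tall (dimensions read to the nearest mm from the axis ticks). For the STL, each face is triangulated and given an outward normal.

solid part
  facet normal 0.0000 0.0000 -1.0000
    outer loop
      vertex 15.00 21.00 0.00
      vertex 15.00 0.00 0.00
      vertex 0.00 0.00 0.00
    endloop
  endfacet
  facet normal 0.0000 0.0000 -1.0000
    outer loop
      vertex 0.00 21.00 0.00
      vertex 15.00 21.00 0.00
      vertex 0.00 0.00 0.00
    endloop
  endfacet
  facet normal 0.0000 0.0000 1.0000
    outer loop
      vertex 0.00 0.00 13.00
      vertex 15.00 0.00 13.00
      vertex 15.00 21.00 13.00
    endloop
  endfacet
  facet normal 0.0000 0.0000 1.0000
    outer loop
      vertex 0.00 0.00 13.00
      vertex 15.00 21.00 13.00
      vertex 0.00 21.00 13.00
    endloop
  endfacet
  facet normal 0.0000 -1.0000 0.0000
    outer loop
      vertex 0.00 0.00 0.00
      vertex 15.00 0.00 0.00
      vertex 15.00 0.00 13.00
    endloop
  endfacet
  facet normal 0.0000 -1.0000 0.0000
    outer loop
      vertex 0.00 0.00 0.00
      vertex 15.00 0.00 13.00
      vertex 0.00 0.00 13.00
    endloop
  endfacet
  facet normal 0.0000 1.0000 0.0000
    outer loop
      vertex 15.00 21.00 13.00
      vertex 15.00 21.00 0.00
      vertex 0.00 21.00 0.00
    endloop
  endfacet
  facet normal 0.0000 1.0000 0.0000
    outer loop
      vertex 0.00 21.00 13.00
      vertex 15.00 21.00 13.00
      vertex 0.00 21.00 0.00
    endloop
  endfacet
  facet normal -1.0000 0.0000 0.0000
    outer loop
      vertex 0.00 21.00 13.00
      vertex 0.00 21.00 0.00
      vertex 0.00 0.00 0.00
    endloop
  endfacet
  facet normal -1.0000 0.0000 0.0000
    outer loop
      vertex 0.00 0.00 13.00
      vertex 0.00 21.00 13.00
      vertex 0.00 0.00 0.00
    endloop
  endfacet
  facet normal 1.0000 0.0000 0.0000
    outer loop
      vertex 15.00 0.00 0.00
      vertex 15.00 21.00 0.00
      vertex 15.00 21.00 13.00
    endloop
  endfacet
  facet normal 1.0000 0.0000 0.0000
    outer loop
      vertex 15.00 0.00 0.00
      vertex 15.00 21.00 13.00
      vertex 15.00 0.00 13.00
    endloop
  endfacet
endsolid part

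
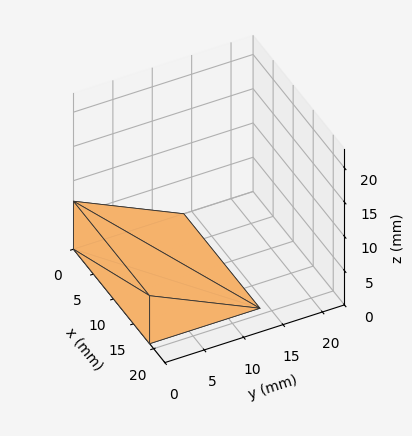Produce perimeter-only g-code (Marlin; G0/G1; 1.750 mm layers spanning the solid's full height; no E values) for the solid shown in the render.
Reading the render: the shape is a wedge (ramp): 19 × 14 mm base, rising to 7 mm along the y=0 edge and sloping linearly to z=0 at y=14 (dimensions read to the nearest mm from the axis ticks). For the g-code, the solid's height is divided into equal slices at the stated Δz and each level perimeter traced with G1 moves after a G0 lift.

; perimeter-only toolpath
G21 ; units = mm
G90 ; absolute positioning
G28 ; home
; layer 1
G0 Z1.750
G0 X0.000 Y0.000
G1 X19.000 Y0.000
G1 X19.000 Y10.500
G1 X0.000 Y10.500
G1 X0.000 Y0.000
; layer 2
G0 Z3.500
G0 X0.000 Y0.000
G1 X19.000 Y0.000
G1 X19.000 Y7.000
G1 X0.000 Y7.000
G1 X0.000 Y0.000
; layer 3
G0 Z5.250
G0 X0.000 Y0.000
G1 X19.000 Y0.000
G1 X19.000 Y3.500
G1 X0.000 Y3.500
G1 X0.000 Y0.000
M2 ; end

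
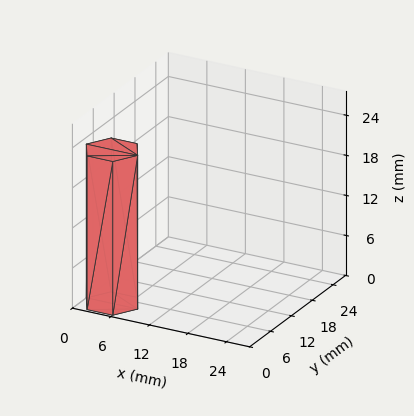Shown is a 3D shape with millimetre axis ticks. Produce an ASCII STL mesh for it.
Reading the render: the shape is a regular 6-sided prism (a cylinder approximated with 6 flat sides), circumscribed radius ≈ 4 mm, height ≈ 23 mm (dimensions read to the nearest mm from the axis ticks). For the STL, each face is triangulated and given an outward normal.

solid part
  facet normal 0.0000 0.0000 -1.0000
    outer loop
      vertex 2.00 7.46 0.00
      vertex 6.00 7.46 0.00
      vertex 8.00 4.00 0.00
    endloop
  endfacet
  facet normal 0.0000 0.0000 -1.0000
    outer loop
      vertex 0.00 4.00 0.00
      vertex 2.00 7.46 0.00
      vertex 8.00 4.00 0.00
    endloop
  endfacet
  facet normal 0.0000 0.0000 -1.0000
    outer loop
      vertex 2.00 0.54 0.00
      vertex 0.00 4.00 0.00
      vertex 8.00 4.00 0.00
    endloop
  endfacet
  facet normal 0.0000 0.0000 -1.0000
    outer loop
      vertex 6.00 0.54 0.00
      vertex 2.00 0.54 0.00
      vertex 8.00 4.00 0.00
    endloop
  endfacet
  facet normal 0.0000 0.0000 1.0000
    outer loop
      vertex 8.00 4.00 23.00
      vertex 6.00 7.46 23.00
      vertex 2.00 7.46 23.00
    endloop
  endfacet
  facet normal 0.0000 0.0000 1.0000
    outer loop
      vertex 8.00 4.00 23.00
      vertex 2.00 7.46 23.00
      vertex 0.00 4.00 23.00
    endloop
  endfacet
  facet normal 0.0000 0.0000 1.0000
    outer loop
      vertex 8.00 4.00 23.00
      vertex 0.00 4.00 23.00
      vertex 2.00 0.54 23.00
    endloop
  endfacet
  facet normal 0.0000 0.0000 1.0000
    outer loop
      vertex 8.00 4.00 23.00
      vertex 2.00 0.54 23.00
      vertex 6.00 0.54 23.00
    endloop
  endfacet
  facet normal 0.8658 0.5004 0.0000
    outer loop
      vertex 8.00 4.00 0.00
      vertex 6.00 7.46 0.00
      vertex 6.00 7.46 23.00
    endloop
  endfacet
  facet normal 0.8658 0.5004 0.0000
    outer loop
      vertex 8.00 4.00 0.00
      vertex 6.00 7.46 23.00
      vertex 8.00 4.00 23.00
    endloop
  endfacet
  facet normal 0.0000 1.0000 0.0000
    outer loop
      vertex 6.00 7.46 0.00
      vertex 2.00 7.46 0.00
      vertex 2.00 7.46 23.00
    endloop
  endfacet
  facet normal 0.0000 1.0000 0.0000
    outer loop
      vertex 6.00 7.46 0.00
      vertex 2.00 7.46 23.00
      vertex 6.00 7.46 23.00
    endloop
  endfacet
  facet normal -0.8658 0.5004 0.0000
    outer loop
      vertex 2.00 7.46 0.00
      vertex 0.00 4.00 0.00
      vertex 0.00 4.00 23.00
    endloop
  endfacet
  facet normal -0.8658 0.5004 0.0000
    outer loop
      vertex 2.00 7.46 0.00
      vertex 0.00 4.00 23.00
      vertex 2.00 7.46 23.00
    endloop
  endfacet
  facet normal -0.8658 -0.5004 0.0000
    outer loop
      vertex 0.00 4.00 0.00
      vertex 2.00 0.54 0.00
      vertex 2.00 0.54 23.00
    endloop
  endfacet
  facet normal -0.8658 -0.5004 0.0000
    outer loop
      vertex 0.00 4.00 0.00
      vertex 2.00 0.54 23.00
      vertex 0.00 4.00 23.00
    endloop
  endfacet
  facet normal 0.0000 -1.0000 0.0000
    outer loop
      vertex 2.00 0.54 0.00
      vertex 6.00 0.54 0.00
      vertex 6.00 0.54 23.00
    endloop
  endfacet
  facet normal 0.0000 -1.0000 0.0000
    outer loop
      vertex 2.00 0.54 0.00
      vertex 6.00 0.54 23.00
      vertex 2.00 0.54 23.00
    endloop
  endfacet
  facet normal 0.8658 -0.5004 0.0000
    outer loop
      vertex 6.00 0.54 0.00
      vertex 8.00 4.00 0.00
      vertex 8.00 4.00 23.00
    endloop
  endfacet
  facet normal 0.8658 -0.5004 0.0000
    outer loop
      vertex 6.00 0.54 0.00
      vertex 8.00 4.00 23.00
      vertex 6.00 0.54 23.00
    endloop
  endfacet
endsolid part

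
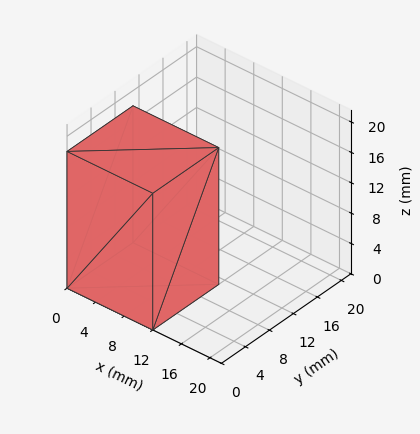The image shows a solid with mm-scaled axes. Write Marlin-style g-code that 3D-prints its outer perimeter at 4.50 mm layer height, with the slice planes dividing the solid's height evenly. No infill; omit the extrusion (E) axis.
Reading the render: the shape is a rectangular box, roughly 12 × 11 mm footprint and 18 mm tall (dimensions read to the nearest mm from the axis ticks). For the g-code, the solid's height is divided into equal slices at the stated Δz and each level perimeter traced with G1 moves after a G0 lift.

; perimeter-only toolpath
G21 ; units = mm
G90 ; absolute positioning
G28 ; home
; layer 1
G0 Z4.50
G0 X0.00 Y0.00
G1 X12.00 Y0.00
G1 X12.00 Y11.00
G1 X0.00 Y11.00
G1 X0.00 Y0.00
; layer 2
G0 Z9.00
G0 X0.00 Y0.00
G1 X12.00 Y0.00
G1 X12.00 Y11.00
G1 X0.00 Y11.00
G1 X0.00 Y0.00
; layer 3
G0 Z13.50
G0 X0.00 Y0.00
G1 X12.00 Y0.00
G1 X12.00 Y11.00
G1 X0.00 Y11.00
G1 X0.00 Y0.00
; layer 4
G0 Z18.00
G0 X0.00 Y0.00
G1 X12.00 Y0.00
G1 X12.00 Y11.00
G1 X0.00 Y11.00
G1 X0.00 Y0.00
M2 ; end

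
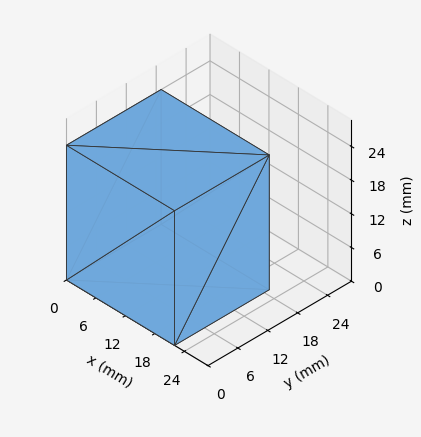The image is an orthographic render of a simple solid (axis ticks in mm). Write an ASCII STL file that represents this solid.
Reading the render: the shape is a rectangular box, roughly 22 × 19 mm footprint and 24 mm tall (dimensions read to the nearest mm from the axis ticks). For the STL, each face is triangulated and given an outward normal.

solid part
  facet normal 0.0000 0.0000 -1.0000
    outer loop
      vertex 22.000 19.000 0.000
      vertex 22.000 0.000 0.000
      vertex 0.000 0.000 0.000
    endloop
  endfacet
  facet normal 0.0000 0.0000 -1.0000
    outer loop
      vertex 0.000 19.000 0.000
      vertex 22.000 19.000 0.000
      vertex 0.000 0.000 0.000
    endloop
  endfacet
  facet normal 0.0000 0.0000 1.0000
    outer loop
      vertex 0.000 0.000 24.000
      vertex 22.000 0.000 24.000
      vertex 22.000 19.000 24.000
    endloop
  endfacet
  facet normal 0.0000 0.0000 1.0000
    outer loop
      vertex 0.000 0.000 24.000
      vertex 22.000 19.000 24.000
      vertex 0.000 19.000 24.000
    endloop
  endfacet
  facet normal 0.0000 -1.0000 0.0000
    outer loop
      vertex 0.000 0.000 0.000
      vertex 22.000 0.000 0.000
      vertex 22.000 0.000 24.000
    endloop
  endfacet
  facet normal 0.0000 -1.0000 0.0000
    outer loop
      vertex 0.000 0.000 0.000
      vertex 22.000 0.000 24.000
      vertex 0.000 0.000 24.000
    endloop
  endfacet
  facet normal 0.0000 1.0000 0.0000
    outer loop
      vertex 22.000 19.000 24.000
      vertex 22.000 19.000 0.000
      vertex 0.000 19.000 0.000
    endloop
  endfacet
  facet normal 0.0000 1.0000 0.0000
    outer loop
      vertex 0.000 19.000 24.000
      vertex 22.000 19.000 24.000
      vertex 0.000 19.000 0.000
    endloop
  endfacet
  facet normal -1.0000 0.0000 0.0000
    outer loop
      vertex 0.000 19.000 24.000
      vertex 0.000 19.000 0.000
      vertex 0.000 0.000 0.000
    endloop
  endfacet
  facet normal -1.0000 0.0000 0.0000
    outer loop
      vertex 0.000 0.000 24.000
      vertex 0.000 19.000 24.000
      vertex 0.000 0.000 0.000
    endloop
  endfacet
  facet normal 1.0000 0.0000 0.0000
    outer loop
      vertex 22.000 0.000 0.000
      vertex 22.000 19.000 0.000
      vertex 22.000 19.000 24.000
    endloop
  endfacet
  facet normal 1.0000 0.0000 0.0000
    outer loop
      vertex 22.000 0.000 0.000
      vertex 22.000 19.000 24.000
      vertex 22.000 0.000 24.000
    endloop
  endfacet
endsolid part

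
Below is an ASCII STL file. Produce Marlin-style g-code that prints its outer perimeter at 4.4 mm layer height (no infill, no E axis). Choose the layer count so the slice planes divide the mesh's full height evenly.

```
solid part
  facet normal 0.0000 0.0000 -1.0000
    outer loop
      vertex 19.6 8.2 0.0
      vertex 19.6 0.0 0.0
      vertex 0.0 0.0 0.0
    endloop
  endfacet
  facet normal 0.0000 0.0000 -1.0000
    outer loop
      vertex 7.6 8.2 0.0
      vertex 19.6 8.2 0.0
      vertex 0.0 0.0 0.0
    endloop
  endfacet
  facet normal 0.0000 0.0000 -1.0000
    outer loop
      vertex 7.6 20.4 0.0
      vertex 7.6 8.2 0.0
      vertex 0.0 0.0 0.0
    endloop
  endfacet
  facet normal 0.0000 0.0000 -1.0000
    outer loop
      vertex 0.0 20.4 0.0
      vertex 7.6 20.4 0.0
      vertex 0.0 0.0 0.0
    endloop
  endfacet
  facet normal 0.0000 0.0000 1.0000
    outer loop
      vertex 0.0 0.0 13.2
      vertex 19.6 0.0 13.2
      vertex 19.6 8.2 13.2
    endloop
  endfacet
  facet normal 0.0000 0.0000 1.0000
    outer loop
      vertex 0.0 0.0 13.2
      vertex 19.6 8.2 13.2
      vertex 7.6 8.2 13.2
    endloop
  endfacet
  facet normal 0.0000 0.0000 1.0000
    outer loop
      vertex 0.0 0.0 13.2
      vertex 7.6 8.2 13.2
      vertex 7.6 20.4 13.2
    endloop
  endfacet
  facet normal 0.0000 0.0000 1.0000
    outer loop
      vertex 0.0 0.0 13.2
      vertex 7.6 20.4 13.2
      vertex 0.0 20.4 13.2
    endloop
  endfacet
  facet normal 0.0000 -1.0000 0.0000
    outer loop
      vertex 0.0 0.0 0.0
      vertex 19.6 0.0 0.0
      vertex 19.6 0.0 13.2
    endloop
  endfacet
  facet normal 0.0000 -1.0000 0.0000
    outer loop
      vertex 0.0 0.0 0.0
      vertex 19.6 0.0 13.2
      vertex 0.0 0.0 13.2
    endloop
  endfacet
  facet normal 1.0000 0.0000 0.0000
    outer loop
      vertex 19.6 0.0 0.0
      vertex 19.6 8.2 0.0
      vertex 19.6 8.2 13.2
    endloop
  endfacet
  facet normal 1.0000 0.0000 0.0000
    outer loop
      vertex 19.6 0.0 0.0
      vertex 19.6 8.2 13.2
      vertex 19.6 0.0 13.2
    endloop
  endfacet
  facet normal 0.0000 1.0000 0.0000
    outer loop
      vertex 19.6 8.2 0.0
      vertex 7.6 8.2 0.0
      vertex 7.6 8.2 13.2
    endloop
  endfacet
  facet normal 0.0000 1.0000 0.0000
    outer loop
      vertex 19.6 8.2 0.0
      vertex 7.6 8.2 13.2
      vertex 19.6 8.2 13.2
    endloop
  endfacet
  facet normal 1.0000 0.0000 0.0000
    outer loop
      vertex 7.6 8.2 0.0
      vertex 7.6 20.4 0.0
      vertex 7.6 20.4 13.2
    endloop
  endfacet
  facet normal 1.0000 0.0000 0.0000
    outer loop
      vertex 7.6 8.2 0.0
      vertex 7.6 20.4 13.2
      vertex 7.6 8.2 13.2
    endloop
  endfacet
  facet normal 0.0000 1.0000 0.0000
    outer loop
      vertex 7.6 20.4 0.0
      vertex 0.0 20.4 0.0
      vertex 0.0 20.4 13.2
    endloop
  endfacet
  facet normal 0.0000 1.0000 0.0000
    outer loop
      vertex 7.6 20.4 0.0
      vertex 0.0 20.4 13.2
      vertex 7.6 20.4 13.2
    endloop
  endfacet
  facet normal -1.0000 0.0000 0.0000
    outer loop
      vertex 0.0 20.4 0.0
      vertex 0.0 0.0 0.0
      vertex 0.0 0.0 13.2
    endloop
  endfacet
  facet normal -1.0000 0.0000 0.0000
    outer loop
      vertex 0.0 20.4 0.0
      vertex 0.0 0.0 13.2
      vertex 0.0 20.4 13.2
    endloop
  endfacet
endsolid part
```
; perimeter-only toolpath
G21 ; units = mm
G90 ; absolute positioning
G28 ; home
; layer 1
G0 Z4.4
G0 X0.0 Y0.0
G1 X19.6 Y0.0
G1 X19.6 Y8.2
G1 X7.6 Y8.2
G1 X7.6 Y20.4
G1 X0.0 Y20.4
G1 X0.0 Y0.0
; layer 2
G0 Z8.8
G0 X0.0 Y0.0
G1 X19.6 Y0.0
G1 X19.6 Y8.2
G1 X7.6 Y8.2
G1 X7.6 Y20.4
G1 X0.0 Y20.4
G1 X0.0 Y0.0
; layer 3
G0 Z13.2
G0 X0.0 Y0.0
G1 X19.6 Y0.0
G1 X19.6 Y8.2
G1 X7.6 Y8.2
G1 X7.6 Y20.4
G1 X0.0 Y20.4
G1 X0.0 Y0.0
M2 ; end

The solid is an L-shaped prism: outer 19.6 × 20.4 mm, arm thicknesses ≈ 8.2 mm (horizontal) and 7.6 mm (vertical), extruded 13.2 mm in z. Slicing at Δz = 4.4 mm — 3 equal slices spanning the solid's height, so layer i sits at z = i·h/3 — gives 3 non-empty perimeters. Each is a 6-segment closed polygon; G0 lifts to the layer z and rapids to the start vertex, then G1 traces the edges.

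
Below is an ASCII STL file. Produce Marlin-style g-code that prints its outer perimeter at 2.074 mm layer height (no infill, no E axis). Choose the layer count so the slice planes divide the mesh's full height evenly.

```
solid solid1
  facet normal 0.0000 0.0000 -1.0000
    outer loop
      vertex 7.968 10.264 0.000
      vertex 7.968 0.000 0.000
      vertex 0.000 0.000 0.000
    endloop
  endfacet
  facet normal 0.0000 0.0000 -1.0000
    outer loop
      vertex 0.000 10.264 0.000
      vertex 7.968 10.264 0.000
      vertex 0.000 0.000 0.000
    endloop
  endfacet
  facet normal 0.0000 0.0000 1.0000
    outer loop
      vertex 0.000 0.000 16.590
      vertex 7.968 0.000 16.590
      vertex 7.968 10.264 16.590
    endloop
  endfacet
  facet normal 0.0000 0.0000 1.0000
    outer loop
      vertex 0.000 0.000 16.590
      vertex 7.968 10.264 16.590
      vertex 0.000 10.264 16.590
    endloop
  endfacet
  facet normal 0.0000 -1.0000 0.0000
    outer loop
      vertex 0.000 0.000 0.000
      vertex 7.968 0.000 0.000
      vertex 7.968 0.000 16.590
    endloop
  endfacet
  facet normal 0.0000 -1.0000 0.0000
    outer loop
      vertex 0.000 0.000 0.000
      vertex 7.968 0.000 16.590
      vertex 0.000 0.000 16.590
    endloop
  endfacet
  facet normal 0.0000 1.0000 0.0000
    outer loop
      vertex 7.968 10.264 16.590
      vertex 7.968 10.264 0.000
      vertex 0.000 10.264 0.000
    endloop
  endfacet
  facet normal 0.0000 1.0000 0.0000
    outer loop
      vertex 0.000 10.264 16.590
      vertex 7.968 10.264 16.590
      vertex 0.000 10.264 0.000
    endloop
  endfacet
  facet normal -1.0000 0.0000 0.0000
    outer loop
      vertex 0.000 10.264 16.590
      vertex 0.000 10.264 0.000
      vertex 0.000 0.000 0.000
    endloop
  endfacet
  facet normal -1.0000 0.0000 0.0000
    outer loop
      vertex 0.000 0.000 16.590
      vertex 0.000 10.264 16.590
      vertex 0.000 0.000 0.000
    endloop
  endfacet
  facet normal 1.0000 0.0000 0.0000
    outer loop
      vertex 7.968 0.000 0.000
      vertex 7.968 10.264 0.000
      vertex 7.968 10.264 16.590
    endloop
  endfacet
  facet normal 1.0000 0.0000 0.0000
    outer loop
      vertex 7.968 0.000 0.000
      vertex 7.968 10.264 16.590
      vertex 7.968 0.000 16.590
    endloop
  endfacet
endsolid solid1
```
; perimeter-only toolpath
G21 ; units = mm
G90 ; absolute positioning
G28 ; home
; layer 1
G0 Z2.074
G0 X0.000 Y0.000
G1 X7.968 Y0.000
G1 X7.968 Y10.264
G1 X0.000 Y10.264
G1 X0.000 Y0.000
; layer 2
G0 Z4.147
G0 X0.000 Y0.000
G1 X7.968 Y0.000
G1 X7.968 Y10.264
G1 X0.000 Y10.264
G1 X0.000 Y0.000
; layer 3
G0 Z6.221
G0 X0.000 Y0.000
G1 X7.968 Y0.000
G1 X7.968 Y10.264
G1 X0.000 Y10.264
G1 X0.000 Y0.000
; layer 4
G0 Z8.295
G0 X0.000 Y0.000
G1 X7.968 Y0.000
G1 X7.968 Y10.264
G1 X0.000 Y10.264
G1 X0.000 Y0.000
; layer 5
G0 Z10.369
G0 X0.000 Y0.000
G1 X7.968 Y0.000
G1 X7.968 Y10.264
G1 X0.000 Y10.264
G1 X0.000 Y0.000
; layer 6
G0 Z12.442
G0 X0.000 Y0.000
G1 X7.968 Y0.000
G1 X7.968 Y10.264
G1 X0.000 Y10.264
G1 X0.000 Y0.000
; layer 7
G0 Z14.516
G0 X0.000 Y0.000
G1 X7.968 Y0.000
G1 X7.968 Y10.264
G1 X0.000 Y10.264
G1 X0.000 Y0.000
; layer 8
G0 Z16.590
G0 X0.000 Y0.000
G1 X7.968 Y0.000
G1 X7.968 Y10.264
G1 X0.000 Y10.264
G1 X0.000 Y0.000
M2 ; end

The solid is a rectangular box, roughly 7.97 × 10.3 mm footprint and 16.6 mm tall. Slicing at Δz = 2.074 mm — 8 equal slices spanning the solid's height, so layer i sits at z = i·h/8 — gives 8 non-empty perimeters. Each is a 4-segment closed polygon; G0 lifts to the layer z and rapids to the start vertex, then G1 traces the edges.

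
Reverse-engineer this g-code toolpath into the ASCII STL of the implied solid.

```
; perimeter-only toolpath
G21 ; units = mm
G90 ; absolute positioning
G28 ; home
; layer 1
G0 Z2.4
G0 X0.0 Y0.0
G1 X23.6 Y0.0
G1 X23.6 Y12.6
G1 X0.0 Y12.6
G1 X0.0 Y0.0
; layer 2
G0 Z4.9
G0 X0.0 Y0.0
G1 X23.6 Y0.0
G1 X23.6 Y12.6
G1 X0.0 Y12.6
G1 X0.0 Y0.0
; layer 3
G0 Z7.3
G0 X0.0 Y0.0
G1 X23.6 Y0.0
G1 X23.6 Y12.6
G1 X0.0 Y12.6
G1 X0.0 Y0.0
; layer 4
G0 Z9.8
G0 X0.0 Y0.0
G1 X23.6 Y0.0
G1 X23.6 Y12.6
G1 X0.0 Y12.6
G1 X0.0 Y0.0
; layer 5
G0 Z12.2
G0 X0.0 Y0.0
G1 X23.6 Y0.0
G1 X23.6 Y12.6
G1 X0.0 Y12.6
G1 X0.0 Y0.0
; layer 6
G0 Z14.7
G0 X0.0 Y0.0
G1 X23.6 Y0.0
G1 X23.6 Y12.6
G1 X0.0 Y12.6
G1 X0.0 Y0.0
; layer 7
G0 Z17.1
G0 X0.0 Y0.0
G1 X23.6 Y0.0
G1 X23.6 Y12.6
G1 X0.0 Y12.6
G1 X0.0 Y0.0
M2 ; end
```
solid part
  facet normal 0.0000 0.0000 -1.0000
    outer loop
      vertex 23.6 12.6 0.0
      vertex 23.6 0.0 0.0
      vertex 0.0 0.0 0.0
    endloop
  endfacet
  facet normal 0.0000 0.0000 -1.0000
    outer loop
      vertex 0.0 12.6 0.0
      vertex 23.6 12.6 0.0
      vertex 0.0 0.0 0.0
    endloop
  endfacet
  facet normal 0.0000 0.0000 1.0000
    outer loop
      vertex 0.0 0.0 17.1
      vertex 23.6 0.0 17.1
      vertex 23.6 12.6 17.1
    endloop
  endfacet
  facet normal 0.0000 0.0000 1.0000
    outer loop
      vertex 0.0 0.0 17.1
      vertex 23.6 12.6 17.1
      vertex 0.0 12.6 17.1
    endloop
  endfacet
  facet normal 0.0000 -1.0000 0.0000
    outer loop
      vertex 0.0 0.0 0.0
      vertex 23.6 0.0 0.0
      vertex 23.6 0.0 17.1
    endloop
  endfacet
  facet normal 0.0000 -1.0000 0.0000
    outer loop
      vertex 0.0 0.0 0.0
      vertex 23.6 0.0 17.1
      vertex 0.0 0.0 17.1
    endloop
  endfacet
  facet normal 0.0000 1.0000 0.0000
    outer loop
      vertex 23.6 12.6 17.1
      vertex 23.6 12.6 0.0
      vertex 0.0 12.6 0.0
    endloop
  endfacet
  facet normal 0.0000 1.0000 0.0000
    outer loop
      vertex 0.0 12.6 17.1
      vertex 23.6 12.6 17.1
      vertex 0.0 12.6 0.0
    endloop
  endfacet
  facet normal -1.0000 0.0000 0.0000
    outer loop
      vertex 0.0 12.6 17.1
      vertex 0.0 12.6 0.0
      vertex 0.0 0.0 0.0
    endloop
  endfacet
  facet normal -1.0000 0.0000 0.0000
    outer loop
      vertex 0.0 0.0 17.1
      vertex 0.0 12.6 17.1
      vertex 0.0 0.0 0.0
    endloop
  endfacet
  facet normal 1.0000 0.0000 0.0000
    outer loop
      vertex 23.6 0.0 0.0
      vertex 23.6 12.6 0.0
      vertex 23.6 12.6 17.1
    endloop
  endfacet
  facet normal 1.0000 0.0000 0.0000
    outer loop
      vertex 23.6 0.0 0.0
      vertex 23.6 12.6 17.1
      vertex 23.6 0.0 17.1
    endloop
  endfacet
endsolid part

The G0 Z moves step by Δz≈2.4 mm. Every layer's G1 loop is the same polygon, so the solid is a straight extrusion of it from z=0 to z≈17.1. Closing with flat bottom and top caps and triangulating gives 12 facets — a rectangular box, roughly 23.6 × 12.6 mm footprint and 17.1 mm tall.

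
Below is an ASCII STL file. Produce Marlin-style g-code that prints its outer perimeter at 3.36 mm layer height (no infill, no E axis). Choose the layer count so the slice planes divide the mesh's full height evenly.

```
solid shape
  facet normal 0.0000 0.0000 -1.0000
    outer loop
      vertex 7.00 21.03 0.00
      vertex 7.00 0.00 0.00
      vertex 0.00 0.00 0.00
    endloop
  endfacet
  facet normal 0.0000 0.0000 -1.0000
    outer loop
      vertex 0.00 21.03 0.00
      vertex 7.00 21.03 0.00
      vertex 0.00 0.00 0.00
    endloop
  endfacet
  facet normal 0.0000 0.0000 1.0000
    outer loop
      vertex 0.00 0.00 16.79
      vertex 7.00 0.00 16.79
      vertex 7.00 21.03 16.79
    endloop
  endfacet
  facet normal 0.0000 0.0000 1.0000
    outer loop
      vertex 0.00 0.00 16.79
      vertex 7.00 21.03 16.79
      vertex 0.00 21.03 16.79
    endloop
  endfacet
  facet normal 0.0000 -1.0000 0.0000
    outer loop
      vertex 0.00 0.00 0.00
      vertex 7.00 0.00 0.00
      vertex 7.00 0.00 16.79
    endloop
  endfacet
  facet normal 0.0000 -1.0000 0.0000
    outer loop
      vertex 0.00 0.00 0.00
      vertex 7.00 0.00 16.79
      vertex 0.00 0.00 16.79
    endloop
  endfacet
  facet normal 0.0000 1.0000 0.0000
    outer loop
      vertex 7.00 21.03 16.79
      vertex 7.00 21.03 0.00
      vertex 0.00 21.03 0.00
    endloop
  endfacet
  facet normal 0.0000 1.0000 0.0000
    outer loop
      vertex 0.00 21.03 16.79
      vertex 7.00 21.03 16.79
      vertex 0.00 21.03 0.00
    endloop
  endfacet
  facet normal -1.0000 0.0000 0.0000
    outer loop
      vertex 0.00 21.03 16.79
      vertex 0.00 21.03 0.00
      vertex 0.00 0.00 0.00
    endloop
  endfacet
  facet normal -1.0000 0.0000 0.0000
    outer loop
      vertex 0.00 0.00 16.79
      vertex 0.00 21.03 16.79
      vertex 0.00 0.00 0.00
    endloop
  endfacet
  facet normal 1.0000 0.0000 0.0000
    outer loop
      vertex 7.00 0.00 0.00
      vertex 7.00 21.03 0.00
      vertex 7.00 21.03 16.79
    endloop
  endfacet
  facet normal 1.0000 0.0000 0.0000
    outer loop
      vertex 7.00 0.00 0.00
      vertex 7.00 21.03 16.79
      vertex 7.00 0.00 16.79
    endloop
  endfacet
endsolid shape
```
; perimeter-only toolpath
G21 ; units = mm
G90 ; absolute positioning
G28 ; home
; layer 1
G0 Z3.36
G0 X0.00 Y0.00
G1 X7.00 Y0.00
G1 X7.00 Y21.03
G1 X0.00 Y21.03
G1 X0.00 Y0.00
; layer 2
G0 Z6.72
G0 X0.00 Y0.00
G1 X7.00 Y0.00
G1 X7.00 Y21.03
G1 X0.00 Y21.03
G1 X0.00 Y0.00
; layer 3
G0 Z10.07
G0 X0.00 Y0.00
G1 X7.00 Y0.00
G1 X7.00 Y21.03
G1 X0.00 Y21.03
G1 X0.00 Y0.00
; layer 4
G0 Z13.43
G0 X0.00 Y0.00
G1 X7.00 Y0.00
G1 X7.00 Y21.03
G1 X0.00 Y21.03
G1 X0.00 Y0.00
; layer 5
G0 Z16.79
G0 X0.00 Y0.00
G1 X7.00 Y0.00
G1 X7.00 Y21.03
G1 X0.00 Y21.03
G1 X0.00 Y0.00
M2 ; end

The solid is a rectangular box, roughly 7 × 21 mm footprint and 16.8 mm tall. Slicing at Δz = 3.36 mm — 5 equal slices spanning the solid's height, so layer i sits at z = i·h/5 — gives 5 non-empty perimeters. Each is a 4-segment closed polygon; G0 lifts to the layer z and rapids to the start vertex, then G1 traces the edges.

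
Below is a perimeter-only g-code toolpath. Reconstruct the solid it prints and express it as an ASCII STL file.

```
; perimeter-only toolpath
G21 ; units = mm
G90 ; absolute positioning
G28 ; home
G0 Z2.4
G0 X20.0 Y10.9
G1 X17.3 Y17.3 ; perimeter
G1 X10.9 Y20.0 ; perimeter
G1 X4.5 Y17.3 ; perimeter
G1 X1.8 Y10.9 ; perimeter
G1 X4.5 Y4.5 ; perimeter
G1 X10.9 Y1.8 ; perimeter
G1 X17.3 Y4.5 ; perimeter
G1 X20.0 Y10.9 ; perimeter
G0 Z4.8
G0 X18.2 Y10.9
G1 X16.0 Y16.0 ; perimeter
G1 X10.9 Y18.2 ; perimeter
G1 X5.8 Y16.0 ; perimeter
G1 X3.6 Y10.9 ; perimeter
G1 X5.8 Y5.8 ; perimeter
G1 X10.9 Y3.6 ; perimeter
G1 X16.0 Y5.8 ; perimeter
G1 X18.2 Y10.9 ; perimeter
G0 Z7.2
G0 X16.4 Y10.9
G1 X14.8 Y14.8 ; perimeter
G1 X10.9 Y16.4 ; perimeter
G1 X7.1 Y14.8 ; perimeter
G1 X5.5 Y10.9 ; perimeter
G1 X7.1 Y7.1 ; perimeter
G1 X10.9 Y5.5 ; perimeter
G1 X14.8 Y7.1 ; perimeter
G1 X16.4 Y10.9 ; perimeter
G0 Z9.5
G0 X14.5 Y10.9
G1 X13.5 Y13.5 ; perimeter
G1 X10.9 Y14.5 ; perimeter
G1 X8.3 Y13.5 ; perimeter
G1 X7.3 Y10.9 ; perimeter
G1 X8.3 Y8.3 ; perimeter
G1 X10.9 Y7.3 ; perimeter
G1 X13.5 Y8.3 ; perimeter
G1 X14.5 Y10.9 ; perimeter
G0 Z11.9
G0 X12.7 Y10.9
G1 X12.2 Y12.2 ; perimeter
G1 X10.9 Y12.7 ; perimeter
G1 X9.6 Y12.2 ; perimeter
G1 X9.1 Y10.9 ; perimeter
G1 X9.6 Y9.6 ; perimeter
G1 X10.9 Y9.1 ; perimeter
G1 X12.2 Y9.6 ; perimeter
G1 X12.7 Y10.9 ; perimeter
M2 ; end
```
solid part
  facet normal 0.0000 0.0000 -1.0000
    outer loop
      vertex 10.9 21.8 0.0
      vertex 18.6 18.6 0.0
      vertex 21.8 10.9 0.0
    endloop
  endfacet
  facet normal 0.0000 0.0000 -1.0000
    outer loop
      vertex 3.2 18.6 0.0
      vertex 10.9 21.8 0.0
      vertex 21.8 10.9 0.0
    endloop
  endfacet
  facet normal 0.0000 0.0000 -1.0000
    outer loop
      vertex 0.0 10.9 0.0
      vertex 3.2 18.6 0.0
      vertex 21.8 10.9 0.0
    endloop
  endfacet
  facet normal 0.0000 0.0000 -1.0000
    outer loop
      vertex 3.2 3.2 0.0
      vertex 0.0 10.9 0.0
      vertex 21.8 10.9 0.0
    endloop
  endfacet
  facet normal 0.0000 0.0000 -1.0000
    outer loop
      vertex 10.9 0.0 0.0
      vertex 3.2 3.2 0.0
      vertex 21.8 10.9 0.0
    endloop
  endfacet
  facet normal 0.0000 0.0000 -1.0000
    outer loop
      vertex 18.6 3.2 0.0
      vertex 10.9 0.0 0.0
      vertex 21.8 10.9 0.0
    endloop
  endfacet
  facet normal 0.7551 0.3138 0.5756
    outer loop
      vertex 21.8 10.9 0.0
      vertex 18.6 18.6 0.0
      vertex 10.9 10.9 14.3
    endloop
  endfacet
  facet normal 0.3138 0.7551 0.5756
    outer loop
      vertex 18.6 18.6 0.0
      vertex 10.9 21.8 0.0
      vertex 10.9 10.9 14.3
    endloop
  endfacet
  facet normal -0.3138 0.7551 0.5756
    outer loop
      vertex 10.9 21.8 0.0
      vertex 3.2 18.6 0.0
      vertex 10.9 10.9 14.3
    endloop
  endfacet
  facet normal -0.7551 0.3138 0.5756
    outer loop
      vertex 3.2 18.6 0.0
      vertex 0.0 10.9 0.0
      vertex 10.9 10.9 14.3
    endloop
  endfacet
  facet normal -0.7551 -0.3138 0.5756
    outer loop
      vertex 0.0 10.9 0.0
      vertex 3.2 3.2 0.0
      vertex 10.9 10.9 14.3
    endloop
  endfacet
  facet normal -0.3138 -0.7551 0.5756
    outer loop
      vertex 3.2 3.2 0.0
      vertex 10.9 0.0 0.0
      vertex 10.9 10.9 14.3
    endloop
  endfacet
  facet normal 0.3138 -0.7551 0.5756
    outer loop
      vertex 10.9 0.0 0.0
      vertex 18.6 3.2 0.0
      vertex 10.9 10.9 14.3
    endloop
  endfacet
  facet normal 0.7551 -0.3138 0.5756
    outer loop
      vertex 18.6 3.2 0.0
      vertex 21.8 10.9 0.0
      vertex 10.9 10.9 14.3
    endloop
  endfacet
endsolid part

The G0 Z moves step by Δz≈2.4 mm. The G1 loops shrink linearly with z, so the solid tapers from its base footprint up to z≈14.3. Closing with a flat bottom cap and the tapered top and triangulating gives 14 facets — a regular 8-sided pyramid, base circumscribed radius ≈ 10.9 mm, apex at z ≈ 14.3 mm.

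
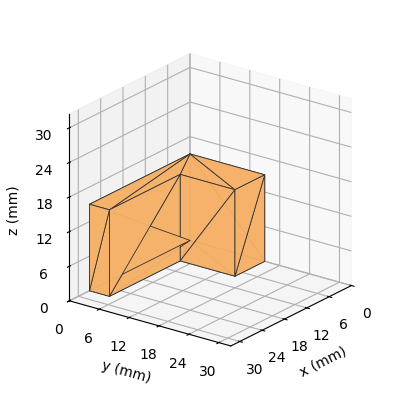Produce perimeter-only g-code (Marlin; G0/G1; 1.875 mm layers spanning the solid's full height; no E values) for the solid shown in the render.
Reading the render: the shape is an L-shaped prism: outer 27 × 15 mm, arm thicknesses ≈ 4 mm (horizontal) and 8 mm (vertical), extruded 15 mm in z (dimensions read to the nearest mm from the axis ticks). For the g-code, the solid's height is divided into equal slices at the stated Δz and each level perimeter traced with G1 moves after a G0 lift.

; perimeter-only toolpath
G21 ; units = mm
G90 ; absolute positioning
G28 ; home
; layer 1
G0 Z1.875
G0 X0.000 Y0.000
G1 X27.000 Y0.000
G1 X27.000 Y4.000
G1 X8.000 Y4.000
G1 X8.000 Y15.000
G1 X0.000 Y15.000
G1 X0.000 Y0.000
; layer 2
G0 Z3.750
G0 X0.000 Y0.000
G1 X27.000 Y0.000
G1 X27.000 Y4.000
G1 X8.000 Y4.000
G1 X8.000 Y15.000
G1 X0.000 Y15.000
G1 X0.000 Y0.000
; layer 3
G0 Z5.625
G0 X0.000 Y0.000
G1 X27.000 Y0.000
G1 X27.000 Y4.000
G1 X8.000 Y4.000
G1 X8.000 Y15.000
G1 X0.000 Y15.000
G1 X0.000 Y0.000
; layer 4
G0 Z7.500
G0 X0.000 Y0.000
G1 X27.000 Y0.000
G1 X27.000 Y4.000
G1 X8.000 Y4.000
G1 X8.000 Y15.000
G1 X0.000 Y15.000
G1 X0.000 Y0.000
; layer 5
G0 Z9.375
G0 X0.000 Y0.000
G1 X27.000 Y0.000
G1 X27.000 Y4.000
G1 X8.000 Y4.000
G1 X8.000 Y15.000
G1 X0.000 Y15.000
G1 X0.000 Y0.000
; layer 6
G0 Z11.250
G0 X0.000 Y0.000
G1 X27.000 Y0.000
G1 X27.000 Y4.000
G1 X8.000 Y4.000
G1 X8.000 Y15.000
G1 X0.000 Y15.000
G1 X0.000 Y0.000
; layer 7
G0 Z13.125
G0 X0.000 Y0.000
G1 X27.000 Y0.000
G1 X27.000 Y4.000
G1 X8.000 Y4.000
G1 X8.000 Y15.000
G1 X0.000 Y15.000
G1 X0.000 Y0.000
; layer 8
G0 Z15.000
G0 X0.000 Y0.000
G1 X27.000 Y0.000
G1 X27.000 Y4.000
G1 X8.000 Y4.000
G1 X8.000 Y15.000
G1 X0.000 Y15.000
G1 X0.000 Y0.000
M2 ; end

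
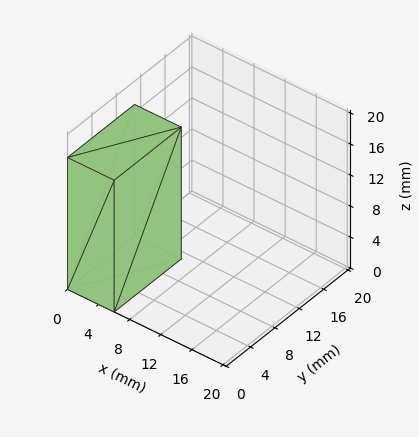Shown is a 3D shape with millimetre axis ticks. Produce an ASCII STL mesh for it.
Reading the render: the shape is a rectangular box, roughly 6 × 11 mm footprint and 17 mm tall (dimensions read to the nearest mm from the axis ticks). For the STL, each face is triangulated and given an outward normal.

solid part
  facet normal 0.0000 0.0000 -1.0000
    outer loop
      vertex 6.00 11.00 0.00
      vertex 6.00 0.00 0.00
      vertex 0.00 0.00 0.00
    endloop
  endfacet
  facet normal 0.0000 0.0000 -1.0000
    outer loop
      vertex 0.00 11.00 0.00
      vertex 6.00 11.00 0.00
      vertex 0.00 0.00 0.00
    endloop
  endfacet
  facet normal 0.0000 0.0000 1.0000
    outer loop
      vertex 0.00 0.00 17.00
      vertex 6.00 0.00 17.00
      vertex 6.00 11.00 17.00
    endloop
  endfacet
  facet normal 0.0000 0.0000 1.0000
    outer loop
      vertex 0.00 0.00 17.00
      vertex 6.00 11.00 17.00
      vertex 0.00 11.00 17.00
    endloop
  endfacet
  facet normal 0.0000 -1.0000 0.0000
    outer loop
      vertex 0.00 0.00 0.00
      vertex 6.00 0.00 0.00
      vertex 6.00 0.00 17.00
    endloop
  endfacet
  facet normal 0.0000 -1.0000 0.0000
    outer loop
      vertex 0.00 0.00 0.00
      vertex 6.00 0.00 17.00
      vertex 0.00 0.00 17.00
    endloop
  endfacet
  facet normal 0.0000 1.0000 0.0000
    outer loop
      vertex 6.00 11.00 17.00
      vertex 6.00 11.00 0.00
      vertex 0.00 11.00 0.00
    endloop
  endfacet
  facet normal 0.0000 1.0000 0.0000
    outer loop
      vertex 0.00 11.00 17.00
      vertex 6.00 11.00 17.00
      vertex 0.00 11.00 0.00
    endloop
  endfacet
  facet normal -1.0000 0.0000 0.0000
    outer loop
      vertex 0.00 11.00 17.00
      vertex 0.00 11.00 0.00
      vertex 0.00 0.00 0.00
    endloop
  endfacet
  facet normal -1.0000 0.0000 0.0000
    outer loop
      vertex 0.00 0.00 17.00
      vertex 0.00 11.00 17.00
      vertex 0.00 0.00 0.00
    endloop
  endfacet
  facet normal 1.0000 0.0000 0.0000
    outer loop
      vertex 6.00 0.00 0.00
      vertex 6.00 11.00 0.00
      vertex 6.00 11.00 17.00
    endloop
  endfacet
  facet normal 1.0000 0.0000 0.0000
    outer loop
      vertex 6.00 0.00 0.00
      vertex 6.00 11.00 17.00
      vertex 6.00 0.00 17.00
    endloop
  endfacet
endsolid part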